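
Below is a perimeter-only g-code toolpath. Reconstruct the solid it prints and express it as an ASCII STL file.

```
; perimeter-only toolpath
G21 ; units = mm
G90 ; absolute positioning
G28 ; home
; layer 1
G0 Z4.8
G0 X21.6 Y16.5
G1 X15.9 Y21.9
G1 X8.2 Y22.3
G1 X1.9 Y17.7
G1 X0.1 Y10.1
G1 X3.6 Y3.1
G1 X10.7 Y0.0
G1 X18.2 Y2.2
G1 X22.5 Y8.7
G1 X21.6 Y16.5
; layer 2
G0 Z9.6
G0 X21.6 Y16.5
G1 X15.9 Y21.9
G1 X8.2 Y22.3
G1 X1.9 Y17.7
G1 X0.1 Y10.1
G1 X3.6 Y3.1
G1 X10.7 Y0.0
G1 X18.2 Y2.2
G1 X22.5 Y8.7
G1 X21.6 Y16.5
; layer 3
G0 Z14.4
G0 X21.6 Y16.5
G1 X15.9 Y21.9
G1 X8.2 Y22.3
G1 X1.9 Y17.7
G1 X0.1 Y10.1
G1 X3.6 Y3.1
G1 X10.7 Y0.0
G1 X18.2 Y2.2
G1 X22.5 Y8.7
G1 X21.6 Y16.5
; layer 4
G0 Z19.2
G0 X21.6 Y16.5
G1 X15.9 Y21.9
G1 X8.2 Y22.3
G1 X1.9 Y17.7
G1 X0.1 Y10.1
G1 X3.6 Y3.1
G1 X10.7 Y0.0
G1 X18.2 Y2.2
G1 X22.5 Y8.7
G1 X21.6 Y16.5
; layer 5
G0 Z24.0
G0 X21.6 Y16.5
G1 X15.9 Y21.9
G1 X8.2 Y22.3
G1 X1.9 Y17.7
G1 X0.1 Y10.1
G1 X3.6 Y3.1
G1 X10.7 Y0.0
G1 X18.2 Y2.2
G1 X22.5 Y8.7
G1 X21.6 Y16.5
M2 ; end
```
solid part
  facet normal 0.0000 0.0000 -1.0000
    outer loop
      vertex 8.2 22.3 0.0
      vertex 15.9 21.9 0.0
      vertex 21.6 16.5 0.0
    endloop
  endfacet
  facet normal 0.0000 0.0000 -1.0000
    outer loop
      vertex 1.9 17.7 0.0
      vertex 8.2 22.3 0.0
      vertex 21.6 16.5 0.0
    endloop
  endfacet
  facet normal 0.0000 0.0000 -1.0000
    outer loop
      vertex 0.1 10.1 0.0
      vertex 1.9 17.7 0.0
      vertex 21.6 16.5 0.0
    endloop
  endfacet
  facet normal 0.0000 0.0000 -1.0000
    outer loop
      vertex 3.6 3.1 0.0
      vertex 0.1 10.1 0.0
      vertex 21.6 16.5 0.0
    endloop
  endfacet
  facet normal 0.0000 0.0000 -1.0000
    outer loop
      vertex 10.7 0.0 0.0
      vertex 3.6 3.1 0.0
      vertex 21.6 16.5 0.0
    endloop
  endfacet
  facet normal 0.0000 0.0000 -1.0000
    outer loop
      vertex 18.2 2.2 0.0
      vertex 10.7 0.0 0.0
      vertex 21.6 16.5 0.0
    endloop
  endfacet
  facet normal 0.0000 0.0000 -1.0000
    outer loop
      vertex 22.5 8.7 0.0
      vertex 18.2 2.2 0.0
      vertex 21.6 16.5 0.0
    endloop
  endfacet
  facet normal 0.0000 0.0000 1.0000
    outer loop
      vertex 21.6 16.5 24.0
      vertex 15.9 21.9 24.0
      vertex 8.2 22.3 24.0
    endloop
  endfacet
  facet normal 0.0000 0.0000 1.0000
    outer loop
      vertex 21.6 16.5 24.0
      vertex 8.2 22.3 24.0
      vertex 1.9 17.7 24.0
    endloop
  endfacet
  facet normal 0.0000 0.0000 1.0000
    outer loop
      vertex 21.6 16.5 24.0
      vertex 1.9 17.7 24.0
      vertex 0.1 10.1 24.0
    endloop
  endfacet
  facet normal 0.0000 0.0000 1.0000
    outer loop
      vertex 21.6 16.5 24.0
      vertex 0.1 10.1 24.0
      vertex 3.6 3.1 24.0
    endloop
  endfacet
  facet normal 0.0000 0.0000 1.0000
    outer loop
      vertex 21.6 16.5 24.0
      vertex 3.6 3.1 24.0
      vertex 10.7 0.0 24.0
    endloop
  endfacet
  facet normal 0.0000 0.0000 1.0000
    outer loop
      vertex 21.6 16.5 24.0
      vertex 10.7 0.0 24.0
      vertex 18.2 2.2 24.0
    endloop
  endfacet
  facet normal 0.0000 0.0000 1.0000
    outer loop
      vertex 21.6 16.5 24.0
      vertex 18.2 2.2 24.0
      vertex 22.5 8.7 24.0
    endloop
  endfacet
  facet normal 0.6877 0.7260 0.0000
    outer loop
      vertex 21.6 16.5 0.0
      vertex 15.9 21.9 0.0
      vertex 15.9 21.9 24.0
    endloop
  endfacet
  facet normal 0.6877 0.7260 0.0000
    outer loop
      vertex 21.6 16.5 0.0
      vertex 15.9 21.9 24.0
      vertex 21.6 16.5 24.0
    endloop
  endfacet
  facet normal 0.0519 0.9987 0.0000
    outer loop
      vertex 15.9 21.9 0.0
      vertex 8.2 22.3 0.0
      vertex 8.2 22.3 24.0
    endloop
  endfacet
  facet normal 0.0519 0.9987 0.0000
    outer loop
      vertex 15.9 21.9 0.0
      vertex 8.2 22.3 24.0
      vertex 15.9 21.9 24.0
    endloop
  endfacet
  facet normal -0.5897 0.8076 0.0000
    outer loop
      vertex 8.2 22.3 0.0
      vertex 1.9 17.7 0.0
      vertex 1.9 17.7 24.0
    endloop
  endfacet
  facet normal -0.5897 0.8076 0.0000
    outer loop
      vertex 8.2 22.3 0.0
      vertex 1.9 17.7 24.0
      vertex 8.2 22.3 24.0
    endloop
  endfacet
  facet normal -0.9731 0.2305 0.0000
    outer loop
      vertex 1.9 17.7 0.0
      vertex 0.1 10.1 0.0
      vertex 0.1 10.1 24.0
    endloop
  endfacet
  facet normal -0.9731 0.2305 0.0000
    outer loop
      vertex 1.9 17.7 0.0
      vertex 0.1 10.1 24.0
      vertex 1.9 17.7 24.0
    endloop
  endfacet
  facet normal -0.8944 -0.4472 0.0000
    outer loop
      vertex 0.1 10.1 0.0
      vertex 3.6 3.1 0.0
      vertex 3.6 3.1 24.0
    endloop
  endfacet
  facet normal -0.8944 -0.4472 0.0000
    outer loop
      vertex 0.1 10.1 0.0
      vertex 3.6 3.1 24.0
      vertex 0.1 10.1 24.0
    endloop
  endfacet
  facet normal -0.4001 -0.9165 0.0000
    outer loop
      vertex 3.6 3.1 0.0
      vertex 10.7 0.0 0.0
      vertex 10.7 0.0 24.0
    endloop
  endfacet
  facet normal -0.4001 -0.9165 0.0000
    outer loop
      vertex 3.6 3.1 0.0
      vertex 10.7 0.0 24.0
      vertex 3.6 3.1 24.0
    endloop
  endfacet
  facet normal 0.2815 -0.9596 0.0000
    outer loop
      vertex 10.7 0.0 0.0
      vertex 18.2 2.2 0.0
      vertex 18.2 2.2 24.0
    endloop
  endfacet
  facet normal 0.2815 -0.9596 0.0000
    outer loop
      vertex 10.7 0.0 0.0
      vertex 18.2 2.2 24.0
      vertex 10.7 0.0 24.0
    endloop
  endfacet
  facet normal 0.8340 -0.5517 0.0000
    outer loop
      vertex 18.2 2.2 0.0
      vertex 22.5 8.7 0.0
      vertex 22.5 8.7 24.0
    endloop
  endfacet
  facet normal 0.8340 -0.5517 0.0000
    outer loop
      vertex 18.2 2.2 0.0
      vertex 22.5 8.7 24.0
      vertex 18.2 2.2 24.0
    endloop
  endfacet
  facet normal 0.9934 0.1146 0.0000
    outer loop
      vertex 22.5 8.7 0.0
      vertex 21.6 16.5 0.0
      vertex 21.6 16.5 24.0
    endloop
  endfacet
  facet normal 0.9934 0.1146 0.0000
    outer loop
      vertex 22.5 8.7 0.0
      vertex 21.6 16.5 24.0
      vertex 22.5 8.7 24.0
    endloop
  endfacet
endsolid part

The G0 Z moves step by Δz≈4.8 mm. Every layer's G1 loop is the same polygon, so the solid is a straight extrusion of it from z=0 to z≈24. Closing with flat bottom and top caps and triangulating gives 32 facets — a regular 9-sided prism (a cylinder approximated with 9 flat sides), circumscribed radius ≈ 11.4 mm, height ≈ 24 mm.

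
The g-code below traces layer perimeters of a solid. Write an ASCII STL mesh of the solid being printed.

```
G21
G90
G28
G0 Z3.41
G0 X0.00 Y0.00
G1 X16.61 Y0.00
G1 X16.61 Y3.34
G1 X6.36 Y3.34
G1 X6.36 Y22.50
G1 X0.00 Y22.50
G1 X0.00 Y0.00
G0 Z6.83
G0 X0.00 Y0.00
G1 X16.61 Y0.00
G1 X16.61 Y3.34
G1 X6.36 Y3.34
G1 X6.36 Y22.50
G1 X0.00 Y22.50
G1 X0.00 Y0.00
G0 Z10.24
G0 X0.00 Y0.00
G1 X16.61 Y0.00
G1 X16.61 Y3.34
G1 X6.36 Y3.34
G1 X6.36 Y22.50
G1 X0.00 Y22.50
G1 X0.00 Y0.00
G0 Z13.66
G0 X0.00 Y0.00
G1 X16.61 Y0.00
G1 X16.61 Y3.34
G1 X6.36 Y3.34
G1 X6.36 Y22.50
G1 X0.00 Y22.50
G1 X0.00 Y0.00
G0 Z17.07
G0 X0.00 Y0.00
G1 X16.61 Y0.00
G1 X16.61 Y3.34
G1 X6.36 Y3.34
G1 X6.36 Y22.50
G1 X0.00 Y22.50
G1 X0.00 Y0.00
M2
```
solid part
  facet normal 0.0000 0.0000 -1.0000
    outer loop
      vertex 16.61 3.34 0.00
      vertex 16.61 0.00 0.00
      vertex 0.00 0.00 0.00
    endloop
  endfacet
  facet normal 0.0000 0.0000 -1.0000
    outer loop
      vertex 6.36 3.34 0.00
      vertex 16.61 3.34 0.00
      vertex 0.00 0.00 0.00
    endloop
  endfacet
  facet normal 0.0000 0.0000 -1.0000
    outer loop
      vertex 6.36 22.50 0.00
      vertex 6.36 3.34 0.00
      vertex 0.00 0.00 0.00
    endloop
  endfacet
  facet normal 0.0000 0.0000 -1.0000
    outer loop
      vertex 0.00 22.50 0.00
      vertex 6.36 22.50 0.00
      vertex 0.00 0.00 0.00
    endloop
  endfacet
  facet normal 0.0000 0.0000 1.0000
    outer loop
      vertex 0.00 0.00 17.07
      vertex 16.61 0.00 17.07
      vertex 16.61 3.34 17.07
    endloop
  endfacet
  facet normal 0.0000 0.0000 1.0000
    outer loop
      vertex 0.00 0.00 17.07
      vertex 16.61 3.34 17.07
      vertex 6.36 3.34 17.07
    endloop
  endfacet
  facet normal 0.0000 0.0000 1.0000
    outer loop
      vertex 0.00 0.00 17.07
      vertex 6.36 3.34 17.07
      vertex 6.36 22.50 17.07
    endloop
  endfacet
  facet normal 0.0000 0.0000 1.0000
    outer loop
      vertex 0.00 0.00 17.07
      vertex 6.36 22.50 17.07
      vertex 0.00 22.50 17.07
    endloop
  endfacet
  facet normal 0.0000 -1.0000 0.0000
    outer loop
      vertex 0.00 0.00 0.00
      vertex 16.61 0.00 0.00
      vertex 16.61 0.00 17.07
    endloop
  endfacet
  facet normal 0.0000 -1.0000 0.0000
    outer loop
      vertex 0.00 0.00 0.00
      vertex 16.61 0.00 17.07
      vertex 0.00 0.00 17.07
    endloop
  endfacet
  facet normal 1.0000 0.0000 0.0000
    outer loop
      vertex 16.61 0.00 0.00
      vertex 16.61 3.34 0.00
      vertex 16.61 3.34 17.07
    endloop
  endfacet
  facet normal 1.0000 0.0000 0.0000
    outer loop
      vertex 16.61 0.00 0.00
      vertex 16.61 3.34 17.07
      vertex 16.61 0.00 17.07
    endloop
  endfacet
  facet normal 0.0000 1.0000 0.0000
    outer loop
      vertex 16.61 3.34 0.00
      vertex 6.36 3.34 0.00
      vertex 6.36 3.34 17.07
    endloop
  endfacet
  facet normal 0.0000 1.0000 0.0000
    outer loop
      vertex 16.61 3.34 0.00
      vertex 6.36 3.34 17.07
      vertex 16.61 3.34 17.07
    endloop
  endfacet
  facet normal 1.0000 0.0000 0.0000
    outer loop
      vertex 6.36 3.34 0.00
      vertex 6.36 22.50 0.00
      vertex 6.36 22.50 17.07
    endloop
  endfacet
  facet normal 1.0000 0.0000 0.0000
    outer loop
      vertex 6.36 3.34 0.00
      vertex 6.36 22.50 17.07
      vertex 6.36 3.34 17.07
    endloop
  endfacet
  facet normal 0.0000 1.0000 0.0000
    outer loop
      vertex 6.36 22.50 0.00
      vertex 0.00 22.50 0.00
      vertex 0.00 22.50 17.07
    endloop
  endfacet
  facet normal 0.0000 1.0000 0.0000
    outer loop
      vertex 6.36 22.50 0.00
      vertex 0.00 22.50 17.07
      vertex 6.36 22.50 17.07
    endloop
  endfacet
  facet normal -1.0000 0.0000 0.0000
    outer loop
      vertex 0.00 22.50 0.00
      vertex 0.00 0.00 0.00
      vertex 0.00 0.00 17.07
    endloop
  endfacet
  facet normal -1.0000 0.0000 0.0000
    outer loop
      vertex 0.00 22.50 0.00
      vertex 0.00 0.00 17.07
      vertex 0.00 22.50 17.07
    endloop
  endfacet
endsolid part

The G0 Z moves step by Δz≈3.41 mm. Every layer's G1 loop is the same polygon, so the solid is a straight extrusion of it from z=0 to z≈17.1. Closing with flat bottom and top caps and triangulating gives 20 facets — an L-shaped prism: outer 16.6 × 22.5 mm, arm thicknesses ≈ 3.34 mm (horizontal) and 6.36 mm (vertical), extruded 17.1 mm in z.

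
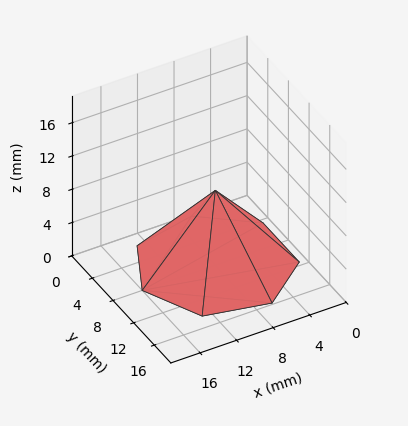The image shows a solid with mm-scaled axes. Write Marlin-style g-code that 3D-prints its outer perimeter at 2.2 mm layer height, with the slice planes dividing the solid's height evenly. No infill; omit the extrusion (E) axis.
Reading the render: the shape is a regular 7-sided pyramid, base circumscribed radius ≈ 8 mm, apex at z ≈ 9 mm (dimensions read to the nearest mm from the axis ticks). For the g-code, the solid's height is divided into equal slices at the stated Δz and each level perimeter traced with G1 moves after a G0 lift.

; perimeter-only toolpath
G21 ; units = mm
G90 ; absolute positioning
G28 ; home
; layer 1
G0 Z2.2
G0 X14.0 Y8.0
G1 X11.8 Y12.7
G1 X6.7 Y13.9
G1 X2.6 Y10.6
G1 X2.6 Y5.4
G1 X6.7 Y2.1
G1 X11.8 Y3.3
G1 X14.0 Y8.0
; layer 2
G0 Z4.5
G0 X12.0 Y8.0
G1 X10.5 Y11.2
G1 X7.1 Y11.9
G1 X4.4 Y9.8
G1 X4.4 Y6.2
G1 X7.1 Y4.1
G1 X10.5 Y4.8
G1 X12.0 Y8.0
; layer 3
G0 Z6.8
G0 X10.0 Y8.0
G1 X9.2 Y9.6
G1 X7.5 Y9.9
G1 X6.2 Y8.9
G1 X6.2 Y7.1
G1 X7.5 Y6.0
G1 X9.2 Y6.4
G1 X10.0 Y8.0
M2 ; end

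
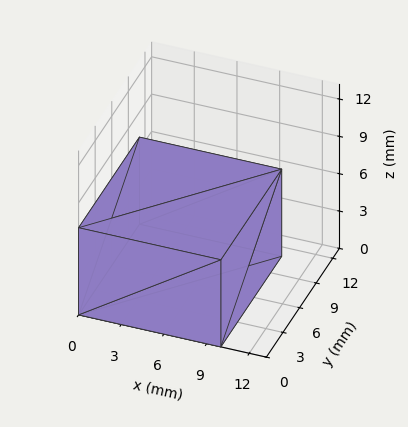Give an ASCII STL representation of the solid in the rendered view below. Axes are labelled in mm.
Reading the render: the shape is a rectangular box, roughly 10 × 11 mm footprint and 7 mm tall (dimensions read to the nearest mm from the axis ticks). For the STL, each face is triangulated and given an outward normal.

solid part
  facet normal 0.0000 0.0000 -1.0000
    outer loop
      vertex 10.000 11.000 0.000
      vertex 10.000 0.000 0.000
      vertex 0.000 0.000 0.000
    endloop
  endfacet
  facet normal 0.0000 0.0000 -1.0000
    outer loop
      vertex 0.000 11.000 0.000
      vertex 10.000 11.000 0.000
      vertex 0.000 0.000 0.000
    endloop
  endfacet
  facet normal 0.0000 0.0000 1.0000
    outer loop
      vertex 0.000 0.000 7.000
      vertex 10.000 0.000 7.000
      vertex 10.000 11.000 7.000
    endloop
  endfacet
  facet normal 0.0000 0.0000 1.0000
    outer loop
      vertex 0.000 0.000 7.000
      vertex 10.000 11.000 7.000
      vertex 0.000 11.000 7.000
    endloop
  endfacet
  facet normal 0.0000 -1.0000 0.0000
    outer loop
      vertex 0.000 0.000 0.000
      vertex 10.000 0.000 0.000
      vertex 10.000 0.000 7.000
    endloop
  endfacet
  facet normal 0.0000 -1.0000 0.0000
    outer loop
      vertex 0.000 0.000 0.000
      vertex 10.000 0.000 7.000
      vertex 0.000 0.000 7.000
    endloop
  endfacet
  facet normal 0.0000 1.0000 0.0000
    outer loop
      vertex 10.000 11.000 7.000
      vertex 10.000 11.000 0.000
      vertex 0.000 11.000 0.000
    endloop
  endfacet
  facet normal 0.0000 1.0000 0.0000
    outer loop
      vertex 0.000 11.000 7.000
      vertex 10.000 11.000 7.000
      vertex 0.000 11.000 0.000
    endloop
  endfacet
  facet normal -1.0000 0.0000 0.0000
    outer loop
      vertex 0.000 11.000 7.000
      vertex 0.000 11.000 0.000
      vertex 0.000 0.000 0.000
    endloop
  endfacet
  facet normal -1.0000 0.0000 0.0000
    outer loop
      vertex 0.000 0.000 7.000
      vertex 0.000 11.000 7.000
      vertex 0.000 0.000 0.000
    endloop
  endfacet
  facet normal 1.0000 0.0000 0.0000
    outer loop
      vertex 10.000 0.000 0.000
      vertex 10.000 11.000 0.000
      vertex 10.000 11.000 7.000
    endloop
  endfacet
  facet normal 1.0000 0.0000 0.0000
    outer loop
      vertex 10.000 0.000 0.000
      vertex 10.000 11.000 7.000
      vertex 10.000 0.000 7.000
    endloop
  endfacet
endsolid part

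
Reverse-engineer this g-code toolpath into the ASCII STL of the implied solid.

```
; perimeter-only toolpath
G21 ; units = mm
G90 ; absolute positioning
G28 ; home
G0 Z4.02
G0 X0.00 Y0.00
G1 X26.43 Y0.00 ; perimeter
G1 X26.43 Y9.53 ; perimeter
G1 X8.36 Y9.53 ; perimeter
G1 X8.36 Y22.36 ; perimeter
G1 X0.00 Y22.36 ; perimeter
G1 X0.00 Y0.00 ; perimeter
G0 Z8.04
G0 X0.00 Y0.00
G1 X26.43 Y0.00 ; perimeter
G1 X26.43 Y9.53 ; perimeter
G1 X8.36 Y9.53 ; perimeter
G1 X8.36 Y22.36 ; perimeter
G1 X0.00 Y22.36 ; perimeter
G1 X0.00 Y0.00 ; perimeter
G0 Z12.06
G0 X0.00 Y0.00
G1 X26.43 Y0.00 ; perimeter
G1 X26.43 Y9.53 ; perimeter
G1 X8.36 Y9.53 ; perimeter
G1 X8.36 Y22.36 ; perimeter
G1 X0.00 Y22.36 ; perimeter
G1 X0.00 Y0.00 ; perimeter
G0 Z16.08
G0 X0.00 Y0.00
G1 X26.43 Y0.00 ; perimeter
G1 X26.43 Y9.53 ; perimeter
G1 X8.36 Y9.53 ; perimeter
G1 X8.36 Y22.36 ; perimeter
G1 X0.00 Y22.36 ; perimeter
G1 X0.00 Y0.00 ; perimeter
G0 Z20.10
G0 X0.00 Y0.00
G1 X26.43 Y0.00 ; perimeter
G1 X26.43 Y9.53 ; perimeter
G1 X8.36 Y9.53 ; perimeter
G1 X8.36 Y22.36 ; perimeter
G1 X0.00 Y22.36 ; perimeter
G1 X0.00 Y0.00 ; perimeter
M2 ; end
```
solid part
  facet normal 0.0000 0.0000 -1.0000
    outer loop
      vertex 26.43 9.53 0.00
      vertex 26.43 0.00 0.00
      vertex 0.00 0.00 0.00
    endloop
  endfacet
  facet normal 0.0000 0.0000 -1.0000
    outer loop
      vertex 8.36 9.53 0.00
      vertex 26.43 9.53 0.00
      vertex 0.00 0.00 0.00
    endloop
  endfacet
  facet normal 0.0000 0.0000 -1.0000
    outer loop
      vertex 8.36 22.36 0.00
      vertex 8.36 9.53 0.00
      vertex 0.00 0.00 0.00
    endloop
  endfacet
  facet normal 0.0000 0.0000 -1.0000
    outer loop
      vertex 0.00 22.36 0.00
      vertex 8.36 22.36 0.00
      vertex 0.00 0.00 0.00
    endloop
  endfacet
  facet normal 0.0000 0.0000 1.0000
    outer loop
      vertex 0.00 0.00 20.10
      vertex 26.43 0.00 20.10
      vertex 26.43 9.53 20.10
    endloop
  endfacet
  facet normal 0.0000 0.0000 1.0000
    outer loop
      vertex 0.00 0.00 20.10
      vertex 26.43 9.53 20.10
      vertex 8.36 9.53 20.10
    endloop
  endfacet
  facet normal 0.0000 0.0000 1.0000
    outer loop
      vertex 0.00 0.00 20.10
      vertex 8.36 9.53 20.10
      vertex 8.36 22.36 20.10
    endloop
  endfacet
  facet normal 0.0000 0.0000 1.0000
    outer loop
      vertex 0.00 0.00 20.10
      vertex 8.36 22.36 20.10
      vertex 0.00 22.36 20.10
    endloop
  endfacet
  facet normal 0.0000 -1.0000 0.0000
    outer loop
      vertex 0.00 0.00 0.00
      vertex 26.43 0.00 0.00
      vertex 26.43 0.00 20.10
    endloop
  endfacet
  facet normal 0.0000 -1.0000 0.0000
    outer loop
      vertex 0.00 0.00 0.00
      vertex 26.43 0.00 20.10
      vertex 0.00 0.00 20.10
    endloop
  endfacet
  facet normal 1.0000 0.0000 0.0000
    outer loop
      vertex 26.43 0.00 0.00
      vertex 26.43 9.53 0.00
      vertex 26.43 9.53 20.10
    endloop
  endfacet
  facet normal 1.0000 0.0000 0.0000
    outer loop
      vertex 26.43 0.00 0.00
      vertex 26.43 9.53 20.10
      vertex 26.43 0.00 20.10
    endloop
  endfacet
  facet normal 0.0000 1.0000 0.0000
    outer loop
      vertex 26.43 9.53 0.00
      vertex 8.36 9.53 0.00
      vertex 8.36 9.53 20.10
    endloop
  endfacet
  facet normal 0.0000 1.0000 0.0000
    outer loop
      vertex 26.43 9.53 0.00
      vertex 8.36 9.53 20.10
      vertex 26.43 9.53 20.10
    endloop
  endfacet
  facet normal 1.0000 0.0000 0.0000
    outer loop
      vertex 8.36 9.53 0.00
      vertex 8.36 22.36 0.00
      vertex 8.36 22.36 20.10
    endloop
  endfacet
  facet normal 1.0000 0.0000 0.0000
    outer loop
      vertex 8.36 9.53 0.00
      vertex 8.36 22.36 20.10
      vertex 8.36 9.53 20.10
    endloop
  endfacet
  facet normal 0.0000 1.0000 0.0000
    outer loop
      vertex 8.36 22.36 0.00
      vertex 0.00 22.36 0.00
      vertex 0.00 22.36 20.10
    endloop
  endfacet
  facet normal 0.0000 1.0000 0.0000
    outer loop
      vertex 8.36 22.36 0.00
      vertex 0.00 22.36 20.10
      vertex 8.36 22.36 20.10
    endloop
  endfacet
  facet normal -1.0000 0.0000 0.0000
    outer loop
      vertex 0.00 22.36 0.00
      vertex 0.00 0.00 0.00
      vertex 0.00 0.00 20.10
    endloop
  endfacet
  facet normal -1.0000 0.0000 0.0000
    outer loop
      vertex 0.00 22.36 0.00
      vertex 0.00 0.00 20.10
      vertex 0.00 22.36 20.10
    endloop
  endfacet
endsolid part

The G0 Z moves step by Δz≈4.02 mm. Every layer's G1 loop is the same polygon, so the solid is a straight extrusion of it from z=0 to z≈20.1. Closing with flat bottom and top caps and triangulating gives 20 facets — an L-shaped prism: outer 26.4 × 22.4 mm, arm thicknesses ≈ 9.53 mm (horizontal) and 8.36 mm (vertical), extruded 20.1 mm in z.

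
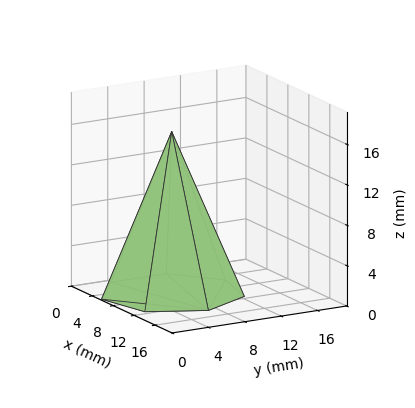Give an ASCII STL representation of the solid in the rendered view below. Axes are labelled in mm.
Reading the render: the shape is a regular 7-sided pyramid, base circumscribed radius ≈ 7 mm, apex at z ≈ 16 mm (dimensions read to the nearest mm from the axis ticks). For the STL, each face is triangulated and given an outward normal.

solid part
  facet normal 0.0000 0.0000 -1.0000
    outer loop
      vertex 5.44 13.82 0.00
      vertex 11.36 12.47 0.00
      vertex 14.00 7.00 0.00
    endloop
  endfacet
  facet normal 0.0000 0.0000 -1.0000
    outer loop
      vertex 0.69 10.04 0.00
      vertex 5.44 13.82 0.00
      vertex 14.00 7.00 0.00
    endloop
  endfacet
  facet normal 0.0000 0.0000 -1.0000
    outer loop
      vertex 0.69 3.96 0.00
      vertex 0.69 10.04 0.00
      vertex 14.00 7.00 0.00
    endloop
  endfacet
  facet normal 0.0000 0.0000 -1.0000
    outer loop
      vertex 5.44 0.18 0.00
      vertex 0.69 3.96 0.00
      vertex 14.00 7.00 0.00
    endloop
  endfacet
  facet normal 0.0000 0.0000 -1.0000
    outer loop
      vertex 11.36 1.53 0.00
      vertex 5.44 0.18 0.00
      vertex 14.00 7.00 0.00
    endloop
  endfacet
  facet normal 0.8379 0.4044 0.3666
    outer loop
      vertex 14.00 7.00 0.00
      vertex 11.36 12.47 0.00
      vertex 7.00 7.00 16.00
    endloop
  endfacet
  facet normal 0.2069 0.9071 0.3665
    outer loop
      vertex 11.36 12.47 0.00
      vertex 5.44 13.82 0.00
      vertex 7.00 7.00 16.00
    endloop
  endfacet
  facet normal -0.5793 0.7279 0.3668
    outer loop
      vertex 5.44 13.82 0.00
      vertex 0.69 10.04 0.00
      vertex 7.00 7.00 16.00
    endloop
  endfacet
  facet normal -0.9303 0.0000 0.3669
    outer loop
      vertex 0.69 10.04 0.00
      vertex 0.69 3.96 0.00
      vertex 7.00 7.00 16.00
    endloop
  endfacet
  facet normal -0.5793 -0.7279 0.3668
    outer loop
      vertex 0.69 3.96 0.00
      vertex 5.44 0.18 0.00
      vertex 7.00 7.00 16.00
    endloop
  endfacet
  facet normal 0.2069 -0.9071 0.3665
    outer loop
      vertex 5.44 0.18 0.00
      vertex 11.36 1.53 0.00
      vertex 7.00 7.00 16.00
    endloop
  endfacet
  facet normal 0.8379 -0.4044 0.3666
    outer loop
      vertex 11.36 1.53 0.00
      vertex 14.00 7.00 0.00
      vertex 7.00 7.00 16.00
    endloop
  endfacet
endsolid part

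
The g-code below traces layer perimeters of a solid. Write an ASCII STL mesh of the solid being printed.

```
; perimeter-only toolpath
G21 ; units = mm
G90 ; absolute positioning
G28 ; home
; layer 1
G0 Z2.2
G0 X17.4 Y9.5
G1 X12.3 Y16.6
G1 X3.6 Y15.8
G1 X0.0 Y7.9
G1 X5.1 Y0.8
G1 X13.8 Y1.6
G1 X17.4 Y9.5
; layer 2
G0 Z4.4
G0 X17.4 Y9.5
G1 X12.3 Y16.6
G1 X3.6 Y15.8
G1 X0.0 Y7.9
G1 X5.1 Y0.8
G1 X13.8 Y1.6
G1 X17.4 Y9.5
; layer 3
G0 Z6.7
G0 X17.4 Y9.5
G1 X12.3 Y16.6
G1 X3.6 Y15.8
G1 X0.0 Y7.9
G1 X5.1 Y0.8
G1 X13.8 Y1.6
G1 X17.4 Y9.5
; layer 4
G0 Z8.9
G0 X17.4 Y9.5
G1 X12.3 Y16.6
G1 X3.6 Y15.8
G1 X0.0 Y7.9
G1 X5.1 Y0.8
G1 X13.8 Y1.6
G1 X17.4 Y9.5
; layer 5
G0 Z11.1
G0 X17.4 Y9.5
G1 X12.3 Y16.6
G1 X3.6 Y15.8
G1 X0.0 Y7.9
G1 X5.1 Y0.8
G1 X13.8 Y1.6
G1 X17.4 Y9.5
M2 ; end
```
solid part
  facet normal 0.0000 0.0000 -1.0000
    outer loop
      vertex 3.6 15.8 0.0
      vertex 12.3 16.6 0.0
      vertex 17.4 9.5 0.0
    endloop
  endfacet
  facet normal 0.0000 0.0000 -1.0000
    outer loop
      vertex 0.0 7.9 0.0
      vertex 3.6 15.8 0.0
      vertex 17.4 9.5 0.0
    endloop
  endfacet
  facet normal 0.0000 0.0000 -1.0000
    outer loop
      vertex 5.1 0.8 0.0
      vertex 0.0 7.9 0.0
      vertex 17.4 9.5 0.0
    endloop
  endfacet
  facet normal 0.0000 0.0000 -1.0000
    outer loop
      vertex 13.8 1.6 0.0
      vertex 5.1 0.8 0.0
      vertex 17.4 9.5 0.0
    endloop
  endfacet
  facet normal 0.0000 0.0000 1.0000
    outer loop
      vertex 17.4 9.5 11.1
      vertex 12.3 16.6 11.1
      vertex 3.6 15.8 11.1
    endloop
  endfacet
  facet normal 0.0000 0.0000 1.0000
    outer loop
      vertex 17.4 9.5 11.1
      vertex 3.6 15.8 11.1
      vertex 0.0 7.9 11.1
    endloop
  endfacet
  facet normal 0.0000 0.0000 1.0000
    outer loop
      vertex 17.4 9.5 11.1
      vertex 0.0 7.9 11.1
      vertex 5.1 0.8 11.1
    endloop
  endfacet
  facet normal 0.0000 0.0000 1.0000
    outer loop
      vertex 17.4 9.5 11.1
      vertex 5.1 0.8 11.1
      vertex 13.8 1.6 11.1
    endloop
  endfacet
  facet normal 0.8122 0.5834 0.0000
    outer loop
      vertex 17.4 9.5 0.0
      vertex 12.3 16.6 0.0
      vertex 12.3 16.6 11.1
    endloop
  endfacet
  facet normal 0.8122 0.5834 0.0000
    outer loop
      vertex 17.4 9.5 0.0
      vertex 12.3 16.6 11.1
      vertex 17.4 9.5 11.1
    endloop
  endfacet
  facet normal -0.0916 0.9958 0.0000
    outer loop
      vertex 12.3 16.6 0.0
      vertex 3.6 15.8 0.0
      vertex 3.6 15.8 11.1
    endloop
  endfacet
  facet normal -0.0916 0.9958 0.0000
    outer loop
      vertex 12.3 16.6 0.0
      vertex 3.6 15.8 11.1
      vertex 12.3 16.6 11.1
    endloop
  endfacet
  facet normal -0.9100 0.4147 0.0000
    outer loop
      vertex 3.6 15.8 0.0
      vertex 0.0 7.9 0.0
      vertex 0.0 7.9 11.1
    endloop
  endfacet
  facet normal -0.9100 0.4147 0.0000
    outer loop
      vertex 3.6 15.8 0.0
      vertex 0.0 7.9 11.1
      vertex 3.6 15.8 11.1
    endloop
  endfacet
  facet normal -0.8122 -0.5834 0.0000
    outer loop
      vertex 0.0 7.9 0.0
      vertex 5.1 0.8 0.0
      vertex 5.1 0.8 11.1
    endloop
  endfacet
  facet normal -0.8122 -0.5834 0.0000
    outer loop
      vertex 0.0 7.9 0.0
      vertex 5.1 0.8 11.1
      vertex 0.0 7.9 11.1
    endloop
  endfacet
  facet normal 0.0916 -0.9958 0.0000
    outer loop
      vertex 5.1 0.8 0.0
      vertex 13.8 1.6 0.0
      vertex 13.8 1.6 11.1
    endloop
  endfacet
  facet normal 0.0916 -0.9958 0.0000
    outer loop
      vertex 5.1 0.8 0.0
      vertex 13.8 1.6 11.1
      vertex 5.1 0.8 11.1
    endloop
  endfacet
  facet normal 0.9100 -0.4147 0.0000
    outer loop
      vertex 13.8 1.6 0.0
      vertex 17.4 9.5 0.0
      vertex 17.4 9.5 11.1
    endloop
  endfacet
  facet normal 0.9100 -0.4147 0.0000
    outer loop
      vertex 13.8 1.6 0.0
      vertex 17.4 9.5 11.1
      vertex 13.8 1.6 11.1
    endloop
  endfacet
endsolid part

The G0 Z moves step by Δz≈2.2 mm. Every layer's G1 loop is the same polygon, so the solid is a straight extrusion of it from z=0 to z≈11.1. Closing with flat bottom and top caps and triangulating gives 20 facets — a regular 6-sided prism (a cylinder approximated with 6 flat sides), circumscribed radius ≈ 8.7 mm, height ≈ 11.1 mm.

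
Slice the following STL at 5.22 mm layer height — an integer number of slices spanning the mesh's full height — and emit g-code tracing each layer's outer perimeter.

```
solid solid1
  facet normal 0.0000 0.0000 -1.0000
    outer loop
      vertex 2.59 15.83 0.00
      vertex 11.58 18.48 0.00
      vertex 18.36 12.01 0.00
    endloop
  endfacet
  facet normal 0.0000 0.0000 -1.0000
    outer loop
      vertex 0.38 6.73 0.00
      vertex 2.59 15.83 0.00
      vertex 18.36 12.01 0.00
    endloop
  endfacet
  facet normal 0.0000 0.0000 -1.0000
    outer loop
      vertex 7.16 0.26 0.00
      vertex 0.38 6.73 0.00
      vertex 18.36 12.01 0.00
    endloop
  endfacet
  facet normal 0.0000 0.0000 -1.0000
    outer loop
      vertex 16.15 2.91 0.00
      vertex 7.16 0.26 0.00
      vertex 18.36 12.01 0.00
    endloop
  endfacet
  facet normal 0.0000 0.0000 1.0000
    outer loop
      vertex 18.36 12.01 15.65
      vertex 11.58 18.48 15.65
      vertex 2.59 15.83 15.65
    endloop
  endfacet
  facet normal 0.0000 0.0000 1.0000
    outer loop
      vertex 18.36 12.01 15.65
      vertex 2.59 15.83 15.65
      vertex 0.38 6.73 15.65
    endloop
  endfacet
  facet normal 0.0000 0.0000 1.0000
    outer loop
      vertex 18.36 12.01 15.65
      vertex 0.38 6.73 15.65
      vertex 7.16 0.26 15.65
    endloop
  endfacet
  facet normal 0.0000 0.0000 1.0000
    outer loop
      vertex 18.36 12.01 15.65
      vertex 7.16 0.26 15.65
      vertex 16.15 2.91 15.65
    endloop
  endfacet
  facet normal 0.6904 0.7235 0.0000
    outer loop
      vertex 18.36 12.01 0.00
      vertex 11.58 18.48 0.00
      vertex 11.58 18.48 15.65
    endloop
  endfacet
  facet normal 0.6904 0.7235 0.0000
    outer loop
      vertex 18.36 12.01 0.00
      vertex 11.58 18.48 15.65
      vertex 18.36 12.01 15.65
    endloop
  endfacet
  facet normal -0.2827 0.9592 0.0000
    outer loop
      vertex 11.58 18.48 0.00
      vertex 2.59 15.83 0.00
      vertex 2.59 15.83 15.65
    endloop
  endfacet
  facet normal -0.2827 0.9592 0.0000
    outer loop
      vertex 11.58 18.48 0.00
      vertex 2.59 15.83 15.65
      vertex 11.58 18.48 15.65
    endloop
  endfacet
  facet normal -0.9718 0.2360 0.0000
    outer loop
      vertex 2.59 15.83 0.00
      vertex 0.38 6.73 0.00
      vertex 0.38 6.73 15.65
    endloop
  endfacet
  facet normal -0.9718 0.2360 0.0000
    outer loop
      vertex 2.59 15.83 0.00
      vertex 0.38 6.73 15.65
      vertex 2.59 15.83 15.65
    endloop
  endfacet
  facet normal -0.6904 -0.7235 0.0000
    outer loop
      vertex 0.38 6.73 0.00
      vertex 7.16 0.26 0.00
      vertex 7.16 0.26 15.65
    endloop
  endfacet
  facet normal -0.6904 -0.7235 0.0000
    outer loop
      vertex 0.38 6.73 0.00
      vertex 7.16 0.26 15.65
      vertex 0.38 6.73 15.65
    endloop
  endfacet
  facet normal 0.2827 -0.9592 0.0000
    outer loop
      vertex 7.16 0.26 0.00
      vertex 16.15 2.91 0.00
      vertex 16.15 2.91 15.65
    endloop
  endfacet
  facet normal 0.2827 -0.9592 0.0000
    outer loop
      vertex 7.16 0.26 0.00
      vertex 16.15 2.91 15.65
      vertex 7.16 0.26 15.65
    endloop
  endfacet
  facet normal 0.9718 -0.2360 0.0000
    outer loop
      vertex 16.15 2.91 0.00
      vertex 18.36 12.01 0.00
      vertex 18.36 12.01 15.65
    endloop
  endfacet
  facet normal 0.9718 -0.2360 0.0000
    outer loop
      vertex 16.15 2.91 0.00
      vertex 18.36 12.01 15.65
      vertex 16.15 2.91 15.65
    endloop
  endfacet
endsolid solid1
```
; perimeter-only toolpath
G21 ; units = mm
G90 ; absolute positioning
G28 ; home
; layer 1
G0 Z5.22
G0 X18.36 Y12.01
G1 X11.58 Y18.48
G1 X2.59 Y15.83
G1 X0.38 Y6.73
G1 X7.16 Y0.26
G1 X16.15 Y2.91
G1 X18.36 Y12.01
; layer 2
G0 Z10.43
G0 X18.36 Y12.01
G1 X11.58 Y18.48
G1 X2.59 Y15.83
G1 X0.38 Y6.73
G1 X7.16 Y0.26
G1 X16.15 Y2.91
G1 X18.36 Y12.01
; layer 3
G0 Z15.65
G0 X18.36 Y12.01
G1 X11.58 Y18.48
G1 X2.59 Y15.83
G1 X0.38 Y6.73
G1 X7.16 Y0.26
G1 X16.15 Y2.91
G1 X18.36 Y12.01
M2 ; end

The solid is a regular 6-sided prism (a cylinder approximated with 6 flat sides), circumscribed radius ≈ 9.37 mm, height ≈ 15.7 mm. Slicing at Δz = 5.22 mm — 3 equal slices spanning the solid's height, so layer i sits at z = i·h/3 — gives 3 non-empty perimeters. Each is a 6-segment closed polygon; G0 lifts to the layer z and rapids to the start vertex, then G1 traces the edges.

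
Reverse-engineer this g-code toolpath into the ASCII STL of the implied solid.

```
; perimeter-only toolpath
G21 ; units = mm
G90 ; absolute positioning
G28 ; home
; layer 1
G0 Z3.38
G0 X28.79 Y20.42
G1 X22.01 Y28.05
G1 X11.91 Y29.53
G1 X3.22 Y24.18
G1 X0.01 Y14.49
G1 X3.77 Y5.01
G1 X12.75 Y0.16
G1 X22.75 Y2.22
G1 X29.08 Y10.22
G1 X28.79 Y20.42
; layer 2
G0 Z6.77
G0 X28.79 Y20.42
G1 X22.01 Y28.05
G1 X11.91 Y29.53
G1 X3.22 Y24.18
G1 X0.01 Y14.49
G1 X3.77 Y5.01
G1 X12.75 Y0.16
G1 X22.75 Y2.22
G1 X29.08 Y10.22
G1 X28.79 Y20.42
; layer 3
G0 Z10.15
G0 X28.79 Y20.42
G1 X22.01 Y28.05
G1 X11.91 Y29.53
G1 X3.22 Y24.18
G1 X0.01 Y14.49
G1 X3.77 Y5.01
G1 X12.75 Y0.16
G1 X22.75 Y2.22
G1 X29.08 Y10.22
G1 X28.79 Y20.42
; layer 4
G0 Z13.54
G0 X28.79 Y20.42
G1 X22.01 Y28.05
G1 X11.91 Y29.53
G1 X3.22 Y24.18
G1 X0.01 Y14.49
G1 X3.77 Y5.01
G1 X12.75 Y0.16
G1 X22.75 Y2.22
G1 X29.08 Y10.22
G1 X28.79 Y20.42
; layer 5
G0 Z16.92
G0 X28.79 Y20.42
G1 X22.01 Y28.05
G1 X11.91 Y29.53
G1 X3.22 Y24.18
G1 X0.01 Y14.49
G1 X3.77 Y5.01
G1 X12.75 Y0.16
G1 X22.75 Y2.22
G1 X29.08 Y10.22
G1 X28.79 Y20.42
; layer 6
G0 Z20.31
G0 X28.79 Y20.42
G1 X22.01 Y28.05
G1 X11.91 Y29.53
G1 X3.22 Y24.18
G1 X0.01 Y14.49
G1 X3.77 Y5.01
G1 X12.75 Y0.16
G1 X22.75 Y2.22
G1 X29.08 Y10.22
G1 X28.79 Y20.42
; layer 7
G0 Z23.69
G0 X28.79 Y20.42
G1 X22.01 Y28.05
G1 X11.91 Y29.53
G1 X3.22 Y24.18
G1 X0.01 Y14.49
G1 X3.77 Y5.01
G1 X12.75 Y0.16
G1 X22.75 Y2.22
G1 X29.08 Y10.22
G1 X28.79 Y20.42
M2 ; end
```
solid part
  facet normal 0.0000 0.0000 -1.0000
    outer loop
      vertex 11.91 29.53 0.00
      vertex 22.01 28.05 0.00
      vertex 28.79 20.42 0.00
    endloop
  endfacet
  facet normal 0.0000 0.0000 -1.0000
    outer loop
      vertex 3.22 24.18 0.00
      vertex 11.91 29.53 0.00
      vertex 28.79 20.42 0.00
    endloop
  endfacet
  facet normal 0.0000 0.0000 -1.0000
    outer loop
      vertex 0.01 14.49 0.00
      vertex 3.22 24.18 0.00
      vertex 28.79 20.42 0.00
    endloop
  endfacet
  facet normal 0.0000 0.0000 -1.0000
    outer loop
      vertex 3.77 5.01 0.00
      vertex 0.01 14.49 0.00
      vertex 28.79 20.42 0.00
    endloop
  endfacet
  facet normal 0.0000 0.0000 -1.0000
    outer loop
      vertex 12.75 0.16 0.00
      vertex 3.77 5.01 0.00
      vertex 28.79 20.42 0.00
    endloop
  endfacet
  facet normal 0.0000 0.0000 -1.0000
    outer loop
      vertex 22.75 2.22 0.00
      vertex 12.75 0.16 0.00
      vertex 28.79 20.42 0.00
    endloop
  endfacet
  facet normal 0.0000 0.0000 -1.0000
    outer loop
      vertex 29.08 10.22 0.00
      vertex 22.75 2.22 0.00
      vertex 28.79 20.42 0.00
    endloop
  endfacet
  facet normal 0.0000 0.0000 1.0000
    outer loop
      vertex 28.79 20.42 23.69
      vertex 22.01 28.05 23.69
      vertex 11.91 29.53 23.69
    endloop
  endfacet
  facet normal 0.0000 0.0000 1.0000
    outer loop
      vertex 28.79 20.42 23.69
      vertex 11.91 29.53 23.69
      vertex 3.22 24.18 23.69
    endloop
  endfacet
  facet normal 0.0000 0.0000 1.0000
    outer loop
      vertex 28.79 20.42 23.69
      vertex 3.22 24.18 23.69
      vertex 0.01 14.49 23.69
    endloop
  endfacet
  facet normal 0.0000 0.0000 1.0000
    outer loop
      vertex 28.79 20.42 23.69
      vertex 0.01 14.49 23.69
      vertex 3.77 5.01 23.69
    endloop
  endfacet
  facet normal 0.0000 0.0000 1.0000
    outer loop
      vertex 28.79 20.42 23.69
      vertex 3.77 5.01 23.69
      vertex 12.75 0.16 23.69
    endloop
  endfacet
  facet normal 0.0000 0.0000 1.0000
    outer loop
      vertex 28.79 20.42 23.69
      vertex 12.75 0.16 23.69
      vertex 22.75 2.22 23.69
    endloop
  endfacet
  facet normal 0.0000 0.0000 1.0000
    outer loop
      vertex 28.79 20.42 23.69
      vertex 22.75 2.22 23.69
      vertex 29.08 10.22 23.69
    endloop
  endfacet
  facet normal 0.7475 0.6642 0.0000
    outer loop
      vertex 28.79 20.42 0.00
      vertex 22.01 28.05 0.00
      vertex 22.01 28.05 23.69
    endloop
  endfacet
  facet normal 0.7475 0.6642 0.0000
    outer loop
      vertex 28.79 20.42 0.00
      vertex 22.01 28.05 23.69
      vertex 28.79 20.42 23.69
    endloop
  endfacet
  facet normal 0.1450 0.9894 0.0000
    outer loop
      vertex 22.01 28.05 0.00
      vertex 11.91 29.53 0.00
      vertex 11.91 29.53 23.69
    endloop
  endfacet
  facet normal 0.1450 0.9894 0.0000
    outer loop
      vertex 22.01 28.05 0.00
      vertex 11.91 29.53 23.69
      vertex 22.01 28.05 23.69
    endloop
  endfacet
  facet normal -0.5243 0.8516 0.0000
    outer loop
      vertex 11.91 29.53 0.00
      vertex 3.22 24.18 0.00
      vertex 3.22 24.18 23.69
    endloop
  endfacet
  facet normal -0.5243 0.8516 0.0000
    outer loop
      vertex 11.91 29.53 0.00
      vertex 3.22 24.18 23.69
      vertex 11.91 29.53 23.69
    endloop
  endfacet
  facet normal -0.9493 0.3145 0.0000
    outer loop
      vertex 3.22 24.18 0.00
      vertex 0.01 14.49 0.00
      vertex 0.01 14.49 23.69
    endloop
  endfacet
  facet normal -0.9493 0.3145 0.0000
    outer loop
      vertex 3.22 24.18 0.00
      vertex 0.01 14.49 23.69
      vertex 3.22 24.18 23.69
    endloop
  endfacet
  facet normal -0.9296 -0.3687 0.0000
    outer loop
      vertex 0.01 14.49 0.00
      vertex 3.77 5.01 0.00
      vertex 3.77 5.01 23.69
    endloop
  endfacet
  facet normal -0.9296 -0.3687 0.0000
    outer loop
      vertex 0.01 14.49 0.00
      vertex 3.77 5.01 23.69
      vertex 0.01 14.49 23.69
    endloop
  endfacet
  facet normal -0.4752 -0.8799 0.0000
    outer loop
      vertex 3.77 5.01 0.00
      vertex 12.75 0.16 0.00
      vertex 12.75 0.16 23.69
    endloop
  endfacet
  facet normal -0.4752 -0.8799 0.0000
    outer loop
      vertex 3.77 5.01 0.00
      vertex 12.75 0.16 23.69
      vertex 3.77 5.01 23.69
    endloop
  endfacet
  facet normal 0.2018 -0.9794 0.0000
    outer loop
      vertex 12.75 0.16 0.00
      vertex 22.75 2.22 0.00
      vertex 22.75 2.22 23.69
    endloop
  endfacet
  facet normal 0.2018 -0.9794 0.0000
    outer loop
      vertex 12.75 0.16 0.00
      vertex 22.75 2.22 23.69
      vertex 12.75 0.16 23.69
    endloop
  endfacet
  facet normal 0.7842 -0.6205 0.0000
    outer loop
      vertex 22.75 2.22 0.00
      vertex 29.08 10.22 0.00
      vertex 29.08 10.22 23.69
    endloop
  endfacet
  facet normal 0.7842 -0.6205 0.0000
    outer loop
      vertex 22.75 2.22 0.00
      vertex 29.08 10.22 23.69
      vertex 22.75 2.22 23.69
    endloop
  endfacet
  facet normal 0.9996 0.0284 0.0000
    outer loop
      vertex 29.08 10.22 0.00
      vertex 28.79 20.42 0.00
      vertex 28.79 20.42 23.69
    endloop
  endfacet
  facet normal 0.9996 0.0284 0.0000
    outer loop
      vertex 29.08 10.22 0.00
      vertex 28.79 20.42 23.69
      vertex 29.08 10.22 23.69
    endloop
  endfacet
endsolid part

The G0 Z moves step by Δz≈3.38 mm. Every layer's G1 loop is the same polygon, so the solid is a straight extrusion of it from z=0 to z≈23.7. Closing with flat bottom and top caps and triangulating gives 32 facets — a regular 9-sided prism (a cylinder approximated with 9 flat sides), circumscribed radius ≈ 14.9 mm, height ≈ 23.7 mm.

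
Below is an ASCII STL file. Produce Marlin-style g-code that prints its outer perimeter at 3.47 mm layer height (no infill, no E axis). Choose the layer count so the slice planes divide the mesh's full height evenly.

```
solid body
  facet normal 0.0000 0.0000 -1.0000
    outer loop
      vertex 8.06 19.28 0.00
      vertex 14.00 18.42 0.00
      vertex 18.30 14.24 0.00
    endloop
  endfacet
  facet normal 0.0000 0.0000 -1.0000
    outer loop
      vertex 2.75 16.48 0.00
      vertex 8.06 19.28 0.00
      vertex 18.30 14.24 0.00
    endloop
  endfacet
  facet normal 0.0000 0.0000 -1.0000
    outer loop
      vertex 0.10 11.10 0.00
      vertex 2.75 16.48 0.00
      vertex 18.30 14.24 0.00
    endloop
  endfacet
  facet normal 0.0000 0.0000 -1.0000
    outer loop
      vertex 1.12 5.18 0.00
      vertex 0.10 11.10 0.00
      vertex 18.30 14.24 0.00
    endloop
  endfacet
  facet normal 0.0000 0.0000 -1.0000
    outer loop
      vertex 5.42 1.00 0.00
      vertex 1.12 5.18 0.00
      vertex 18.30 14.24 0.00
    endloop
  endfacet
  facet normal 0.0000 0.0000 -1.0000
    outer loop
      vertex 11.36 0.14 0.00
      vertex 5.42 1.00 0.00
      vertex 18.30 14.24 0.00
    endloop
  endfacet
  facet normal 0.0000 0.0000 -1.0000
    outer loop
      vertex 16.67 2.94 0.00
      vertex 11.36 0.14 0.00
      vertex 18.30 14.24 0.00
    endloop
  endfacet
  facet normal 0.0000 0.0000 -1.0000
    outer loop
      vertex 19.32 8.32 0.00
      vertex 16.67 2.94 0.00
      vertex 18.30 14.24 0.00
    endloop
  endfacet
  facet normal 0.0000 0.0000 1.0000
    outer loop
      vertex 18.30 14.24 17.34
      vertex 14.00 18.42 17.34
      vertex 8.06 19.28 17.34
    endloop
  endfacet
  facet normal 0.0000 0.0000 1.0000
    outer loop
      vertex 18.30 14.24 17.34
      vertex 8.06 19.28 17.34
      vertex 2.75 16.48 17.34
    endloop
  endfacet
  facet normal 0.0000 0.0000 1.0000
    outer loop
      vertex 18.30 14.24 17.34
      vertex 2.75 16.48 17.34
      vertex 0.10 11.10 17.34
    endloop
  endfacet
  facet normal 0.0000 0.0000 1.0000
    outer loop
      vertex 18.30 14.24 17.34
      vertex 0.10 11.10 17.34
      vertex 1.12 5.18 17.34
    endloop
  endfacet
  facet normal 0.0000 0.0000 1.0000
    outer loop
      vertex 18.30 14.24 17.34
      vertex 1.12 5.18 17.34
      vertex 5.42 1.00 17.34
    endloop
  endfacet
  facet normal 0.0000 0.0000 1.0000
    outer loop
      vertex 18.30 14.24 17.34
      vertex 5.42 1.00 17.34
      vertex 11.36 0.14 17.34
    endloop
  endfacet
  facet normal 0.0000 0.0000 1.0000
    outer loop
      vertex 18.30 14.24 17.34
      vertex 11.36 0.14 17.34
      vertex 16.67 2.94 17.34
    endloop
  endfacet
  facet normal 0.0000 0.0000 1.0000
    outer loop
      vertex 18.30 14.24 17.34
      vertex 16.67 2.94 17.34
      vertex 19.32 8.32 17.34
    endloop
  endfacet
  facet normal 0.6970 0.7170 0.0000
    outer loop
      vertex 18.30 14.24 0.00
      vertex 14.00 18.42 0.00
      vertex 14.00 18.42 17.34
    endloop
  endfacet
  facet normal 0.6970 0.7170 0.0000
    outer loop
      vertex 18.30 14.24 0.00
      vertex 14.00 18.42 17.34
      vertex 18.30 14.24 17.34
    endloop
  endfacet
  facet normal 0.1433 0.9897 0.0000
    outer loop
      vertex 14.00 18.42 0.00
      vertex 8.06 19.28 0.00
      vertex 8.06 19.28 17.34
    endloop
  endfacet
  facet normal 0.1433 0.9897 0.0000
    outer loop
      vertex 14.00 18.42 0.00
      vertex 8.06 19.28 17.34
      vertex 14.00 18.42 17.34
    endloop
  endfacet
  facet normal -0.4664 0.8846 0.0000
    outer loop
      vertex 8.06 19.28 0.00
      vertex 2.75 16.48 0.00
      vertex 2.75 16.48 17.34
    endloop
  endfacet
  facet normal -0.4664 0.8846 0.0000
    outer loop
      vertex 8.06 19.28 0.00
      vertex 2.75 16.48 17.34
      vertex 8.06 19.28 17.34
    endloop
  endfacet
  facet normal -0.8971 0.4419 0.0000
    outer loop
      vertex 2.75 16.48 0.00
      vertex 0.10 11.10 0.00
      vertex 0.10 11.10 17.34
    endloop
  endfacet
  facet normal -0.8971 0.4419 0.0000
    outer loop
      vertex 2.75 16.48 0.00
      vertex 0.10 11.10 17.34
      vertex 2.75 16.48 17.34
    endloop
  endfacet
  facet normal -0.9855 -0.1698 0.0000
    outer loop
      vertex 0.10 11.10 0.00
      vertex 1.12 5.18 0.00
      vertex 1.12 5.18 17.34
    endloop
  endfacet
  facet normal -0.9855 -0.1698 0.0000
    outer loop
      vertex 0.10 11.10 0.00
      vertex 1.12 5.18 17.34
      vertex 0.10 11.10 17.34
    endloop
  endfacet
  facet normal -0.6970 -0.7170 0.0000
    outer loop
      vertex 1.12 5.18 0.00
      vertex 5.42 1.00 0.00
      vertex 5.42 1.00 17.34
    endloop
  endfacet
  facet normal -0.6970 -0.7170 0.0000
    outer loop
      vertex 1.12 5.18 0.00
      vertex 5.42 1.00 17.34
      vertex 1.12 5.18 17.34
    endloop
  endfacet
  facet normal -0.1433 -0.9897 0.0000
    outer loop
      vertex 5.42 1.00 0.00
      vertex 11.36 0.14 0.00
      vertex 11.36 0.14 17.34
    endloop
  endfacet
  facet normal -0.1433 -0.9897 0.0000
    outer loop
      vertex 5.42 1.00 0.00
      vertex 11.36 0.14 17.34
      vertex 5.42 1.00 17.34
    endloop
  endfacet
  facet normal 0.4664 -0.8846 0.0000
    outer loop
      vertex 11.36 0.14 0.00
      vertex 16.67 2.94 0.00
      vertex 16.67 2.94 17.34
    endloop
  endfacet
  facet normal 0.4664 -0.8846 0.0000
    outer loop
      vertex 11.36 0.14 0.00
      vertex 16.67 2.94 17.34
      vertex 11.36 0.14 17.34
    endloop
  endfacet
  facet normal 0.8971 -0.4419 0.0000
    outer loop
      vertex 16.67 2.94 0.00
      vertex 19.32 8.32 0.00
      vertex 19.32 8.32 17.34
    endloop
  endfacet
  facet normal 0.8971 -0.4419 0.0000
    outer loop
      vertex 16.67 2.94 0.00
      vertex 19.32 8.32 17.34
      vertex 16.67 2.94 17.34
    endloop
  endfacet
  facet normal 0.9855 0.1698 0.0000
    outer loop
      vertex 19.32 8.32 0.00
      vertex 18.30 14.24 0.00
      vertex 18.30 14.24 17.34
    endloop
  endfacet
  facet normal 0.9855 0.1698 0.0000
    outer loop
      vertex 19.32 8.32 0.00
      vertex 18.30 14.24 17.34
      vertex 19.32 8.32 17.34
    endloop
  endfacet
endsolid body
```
; perimeter-only toolpath
G21 ; units = mm
G90 ; absolute positioning
G28 ; home
; layer 1
G0 Z3.47
G0 X18.30 Y14.24
G1 X14.00 Y18.42
G1 X8.06 Y19.28
G1 X2.75 Y16.48
G1 X0.10 Y11.10
G1 X1.12 Y5.18
G1 X5.42 Y1.00
G1 X11.36 Y0.14
G1 X16.67 Y2.94
G1 X19.32 Y8.32
G1 X18.30 Y14.24
; layer 2
G0 Z6.94
G0 X18.30 Y14.24
G1 X14.00 Y18.42
G1 X8.06 Y19.28
G1 X2.75 Y16.48
G1 X0.10 Y11.10
G1 X1.12 Y5.18
G1 X5.42 Y1.00
G1 X11.36 Y0.14
G1 X16.67 Y2.94
G1 X19.32 Y8.32
G1 X18.30 Y14.24
; layer 3
G0 Z10.40
G0 X18.30 Y14.24
G1 X14.00 Y18.42
G1 X8.06 Y19.28
G1 X2.75 Y16.48
G1 X0.10 Y11.10
G1 X1.12 Y5.18
G1 X5.42 Y1.00
G1 X11.36 Y0.14
G1 X16.67 Y2.94
G1 X19.32 Y8.32
G1 X18.30 Y14.24
; layer 4
G0 Z13.87
G0 X18.30 Y14.24
G1 X14.00 Y18.42
G1 X8.06 Y19.28
G1 X2.75 Y16.48
G1 X0.10 Y11.10
G1 X1.12 Y5.18
G1 X5.42 Y1.00
G1 X11.36 Y0.14
G1 X16.67 Y2.94
G1 X19.32 Y8.32
G1 X18.30 Y14.24
; layer 5
G0 Z17.34
G0 X18.30 Y14.24
G1 X14.00 Y18.42
G1 X8.06 Y19.28
G1 X2.75 Y16.48
G1 X0.10 Y11.10
G1 X1.12 Y5.18
G1 X5.42 Y1.00
G1 X11.36 Y0.14
G1 X16.67 Y2.94
G1 X19.32 Y8.32
G1 X18.30 Y14.24
M2 ; end

The solid is a regular 10-sided prism (a cylinder approximated with 10 flat sides), circumscribed radius ≈ 9.71 mm, height ≈ 17.3 mm. Slicing at Δz = 3.47 mm — 5 equal slices spanning the solid's height, so layer i sits at z = i·h/5 — gives 5 non-empty perimeters. Each is a 10-segment closed polygon; G0 lifts to the layer z and rapids to the start vertex, then G1 traces the edges.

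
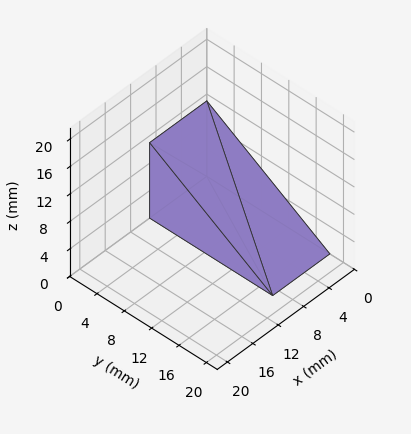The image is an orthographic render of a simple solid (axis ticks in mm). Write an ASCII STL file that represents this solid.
Reading the render: the shape is a wedge (ramp): 9 × 18 mm base, rising to 11 mm along the y=0 edge and sloping linearly to z=0 at y=18 (dimensions read to the nearest mm from the axis ticks). For the STL, each face is triangulated and given an outward normal.

solid part
  facet normal 0.0000 0.0000 -1.0000
    outer loop
      vertex 9.000 18.000 0.000
      vertex 9.000 0.000 0.000
      vertex 0.000 0.000 0.000
    endloop
  endfacet
  facet normal 0.0000 0.0000 -1.0000
    outer loop
      vertex 0.000 18.000 0.000
      vertex 9.000 18.000 0.000
      vertex 0.000 0.000 0.000
    endloop
  endfacet
  facet normal 0.0000 -1.0000 0.0000
    outer loop
      vertex 0.000 0.000 0.000
      vertex 9.000 0.000 0.000
      vertex 9.000 0.000 11.000
    endloop
  endfacet
  facet normal 0.0000 -1.0000 0.0000
    outer loop
      vertex 0.000 0.000 0.000
      vertex 9.000 0.000 11.000
      vertex 0.000 0.000 11.000
    endloop
  endfacet
  facet normal 0.0000 0.5215 0.8533
    outer loop
      vertex 0.000 0.000 11.000
      vertex 9.000 0.000 11.000
      vertex 9.000 18.000 0.000
    endloop
  endfacet
  facet normal 0.0000 0.5215 0.8533
    outer loop
      vertex 0.000 0.000 11.000
      vertex 9.000 18.000 0.000
      vertex 0.000 18.000 0.000
    endloop
  endfacet
  facet normal -1.0000 0.0000 0.0000
    outer loop
      vertex 0.000 0.000 11.000
      vertex 0.000 18.000 0.000
      vertex 0.000 0.000 0.000
    endloop
  endfacet
  facet normal 1.0000 0.0000 0.0000
    outer loop
      vertex 9.000 0.000 0.000
      vertex 9.000 18.000 0.000
      vertex 9.000 0.000 11.000
    endloop
  endfacet
endsolid part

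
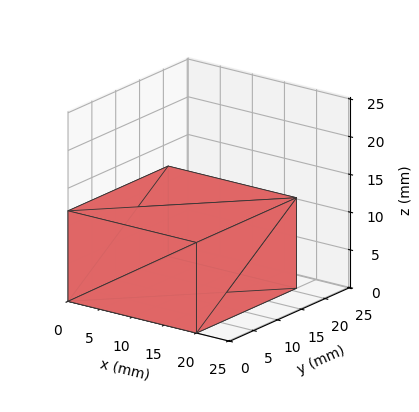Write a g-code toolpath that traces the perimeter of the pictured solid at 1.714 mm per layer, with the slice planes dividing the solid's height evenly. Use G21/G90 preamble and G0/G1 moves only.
Reading the render: the shape is a rectangular box, roughly 20 × 21 mm footprint and 12 mm tall (dimensions read to the nearest mm from the axis ticks). For the g-code, the solid's height is divided into equal slices at the stated Δz and each level perimeter traced with G1 moves after a G0 lift.

; perimeter-only toolpath
G21 ; units = mm
G90 ; absolute positioning
G28 ; home
; layer 1
G0 Z1.714
G0 X0.000 Y0.000
G1 X20.000 Y0.000
G1 X20.000 Y21.000
G1 X0.000 Y21.000
G1 X0.000 Y0.000
; layer 2
G0 Z3.429
G0 X0.000 Y0.000
G1 X20.000 Y0.000
G1 X20.000 Y21.000
G1 X0.000 Y21.000
G1 X0.000 Y0.000
; layer 3
G0 Z5.143
G0 X0.000 Y0.000
G1 X20.000 Y0.000
G1 X20.000 Y21.000
G1 X0.000 Y21.000
G1 X0.000 Y0.000
; layer 4
G0 Z6.857
G0 X0.000 Y0.000
G1 X20.000 Y0.000
G1 X20.000 Y21.000
G1 X0.000 Y21.000
G1 X0.000 Y0.000
; layer 5
G0 Z8.571
G0 X0.000 Y0.000
G1 X20.000 Y0.000
G1 X20.000 Y21.000
G1 X0.000 Y21.000
G1 X0.000 Y0.000
; layer 6
G0 Z10.286
G0 X0.000 Y0.000
G1 X20.000 Y0.000
G1 X20.000 Y21.000
G1 X0.000 Y21.000
G1 X0.000 Y0.000
; layer 7
G0 Z12.000
G0 X0.000 Y0.000
G1 X20.000 Y0.000
G1 X20.000 Y21.000
G1 X0.000 Y21.000
G1 X0.000 Y0.000
M2 ; end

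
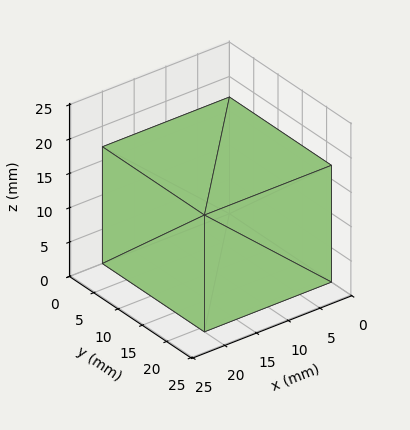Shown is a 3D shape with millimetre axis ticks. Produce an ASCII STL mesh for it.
Reading the render: the shape is a rectangular box, roughly 20 × 21 mm footprint and 17 mm tall (dimensions read to the nearest mm from the axis ticks). For the STL, each face is triangulated and given an outward normal.

solid part
  facet normal 0.0000 0.0000 -1.0000
    outer loop
      vertex 20.0 21.0 0.0
      vertex 20.0 0.0 0.0
      vertex 0.0 0.0 0.0
    endloop
  endfacet
  facet normal 0.0000 0.0000 -1.0000
    outer loop
      vertex 0.0 21.0 0.0
      vertex 20.0 21.0 0.0
      vertex 0.0 0.0 0.0
    endloop
  endfacet
  facet normal 0.0000 0.0000 1.0000
    outer loop
      vertex 0.0 0.0 17.0
      vertex 20.0 0.0 17.0
      vertex 20.0 21.0 17.0
    endloop
  endfacet
  facet normal 0.0000 0.0000 1.0000
    outer loop
      vertex 0.0 0.0 17.0
      vertex 20.0 21.0 17.0
      vertex 0.0 21.0 17.0
    endloop
  endfacet
  facet normal 0.0000 -1.0000 0.0000
    outer loop
      vertex 0.0 0.0 0.0
      vertex 20.0 0.0 0.0
      vertex 20.0 0.0 17.0
    endloop
  endfacet
  facet normal 0.0000 -1.0000 0.0000
    outer loop
      vertex 0.0 0.0 0.0
      vertex 20.0 0.0 17.0
      vertex 0.0 0.0 17.0
    endloop
  endfacet
  facet normal 0.0000 1.0000 0.0000
    outer loop
      vertex 20.0 21.0 17.0
      vertex 20.0 21.0 0.0
      vertex 0.0 21.0 0.0
    endloop
  endfacet
  facet normal 0.0000 1.0000 0.0000
    outer loop
      vertex 0.0 21.0 17.0
      vertex 20.0 21.0 17.0
      vertex 0.0 21.0 0.0
    endloop
  endfacet
  facet normal -1.0000 0.0000 0.0000
    outer loop
      vertex 0.0 21.0 17.0
      vertex 0.0 21.0 0.0
      vertex 0.0 0.0 0.0
    endloop
  endfacet
  facet normal -1.0000 0.0000 0.0000
    outer loop
      vertex 0.0 0.0 17.0
      vertex 0.0 21.0 17.0
      vertex 0.0 0.0 0.0
    endloop
  endfacet
  facet normal 1.0000 0.0000 0.0000
    outer loop
      vertex 20.0 0.0 0.0
      vertex 20.0 21.0 0.0
      vertex 20.0 21.0 17.0
    endloop
  endfacet
  facet normal 1.0000 0.0000 0.0000
    outer loop
      vertex 20.0 0.0 0.0
      vertex 20.0 21.0 17.0
      vertex 20.0 0.0 17.0
    endloop
  endfacet
endsolid part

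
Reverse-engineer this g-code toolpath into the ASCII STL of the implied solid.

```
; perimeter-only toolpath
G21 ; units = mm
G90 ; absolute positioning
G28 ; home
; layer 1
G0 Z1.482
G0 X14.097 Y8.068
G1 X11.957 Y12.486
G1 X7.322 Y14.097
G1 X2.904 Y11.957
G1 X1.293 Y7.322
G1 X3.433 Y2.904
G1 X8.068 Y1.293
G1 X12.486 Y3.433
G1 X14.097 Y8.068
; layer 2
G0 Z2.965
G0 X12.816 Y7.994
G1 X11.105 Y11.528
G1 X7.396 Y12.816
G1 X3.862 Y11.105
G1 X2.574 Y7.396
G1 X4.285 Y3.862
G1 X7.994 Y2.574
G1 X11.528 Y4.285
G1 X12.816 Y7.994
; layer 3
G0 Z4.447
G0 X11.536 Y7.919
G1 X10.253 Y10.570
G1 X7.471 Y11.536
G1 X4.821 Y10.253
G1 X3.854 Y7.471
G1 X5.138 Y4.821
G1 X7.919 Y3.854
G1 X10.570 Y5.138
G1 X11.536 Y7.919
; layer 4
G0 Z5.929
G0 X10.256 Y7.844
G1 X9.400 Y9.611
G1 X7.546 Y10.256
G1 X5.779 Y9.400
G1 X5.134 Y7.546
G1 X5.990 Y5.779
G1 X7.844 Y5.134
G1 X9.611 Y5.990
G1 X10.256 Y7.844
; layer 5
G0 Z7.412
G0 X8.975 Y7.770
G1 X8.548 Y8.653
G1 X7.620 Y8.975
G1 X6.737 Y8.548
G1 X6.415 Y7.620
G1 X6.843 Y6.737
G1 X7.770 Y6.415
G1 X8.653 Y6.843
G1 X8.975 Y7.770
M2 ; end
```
solid part
  facet normal 0.0000 0.0000 -1.0000
    outer loop
      vertex 7.247 15.377 0.000
      vertex 12.810 13.444 0.000
      vertex 15.377 8.143 0.000
    endloop
  endfacet
  facet normal 0.0000 0.0000 -1.0000
    outer loop
      vertex 1.946 12.810 0.000
      vertex 7.247 15.377 0.000
      vertex 15.377 8.143 0.000
    endloop
  endfacet
  facet normal 0.0000 0.0000 -1.0000
    outer loop
      vertex 0.013 7.247 0.000
      vertex 1.946 12.810 0.000
      vertex 15.377 8.143 0.000
    endloop
  endfacet
  facet normal 0.0000 0.0000 -1.0000
    outer loop
      vertex 2.580 1.946 0.000
      vertex 0.013 7.247 0.000
      vertex 15.377 8.143 0.000
    endloop
  endfacet
  facet normal 0.0000 0.0000 -1.0000
    outer loop
      vertex 8.143 0.013 0.000
      vertex 2.580 1.946 0.000
      vertex 15.377 8.143 0.000
    endloop
  endfacet
  facet normal 0.0000 0.0000 -1.0000
    outer loop
      vertex 13.444 2.580 0.000
      vertex 8.143 0.013 0.000
      vertex 15.377 8.143 0.000
    endloop
  endfacet
  facet normal 0.7030 0.3404 0.6244
    outer loop
      vertex 15.377 8.143 0.000
      vertex 12.810 13.444 0.000
      vertex 7.695 7.695 8.894
    endloop
  endfacet
  facet normal 0.2564 0.7378 0.6244
    outer loop
      vertex 12.810 13.444 0.000
      vertex 7.247 15.377 0.000
      vertex 7.695 7.695 8.894
    endloop
  endfacet
  facet normal -0.3404 0.7030 0.6244
    outer loop
      vertex 7.247 15.377 0.000
      vertex 1.946 12.810 0.000
      vertex 7.695 7.695 8.894
    endloop
  endfacet
  facet normal -0.7378 0.2564 0.6244
    outer loop
      vertex 1.946 12.810 0.000
      vertex 0.013 7.247 0.000
      vertex 7.695 7.695 8.894
    endloop
  endfacet
  facet normal -0.7030 -0.3404 0.6244
    outer loop
      vertex 0.013 7.247 0.000
      vertex 2.580 1.946 0.000
      vertex 7.695 7.695 8.894
    endloop
  endfacet
  facet normal -0.2564 -0.7378 0.6244
    outer loop
      vertex 2.580 1.946 0.000
      vertex 8.143 0.013 0.000
      vertex 7.695 7.695 8.894
    endloop
  endfacet
  facet normal 0.3404 -0.7030 0.6244
    outer loop
      vertex 8.143 0.013 0.000
      vertex 13.444 2.580 0.000
      vertex 7.695 7.695 8.894
    endloop
  endfacet
  facet normal 0.7378 -0.2564 0.6244
    outer loop
      vertex 13.444 2.580 0.000
      vertex 15.377 8.143 0.000
      vertex 7.695 7.695 8.894
    endloop
  endfacet
endsolid part

The G0 Z moves step by Δz≈1.482 mm. The G1 loops shrink linearly with z, so the solid tapers from its base footprint up to z≈8.89. Closing with a flat bottom cap and the tapered top and triangulating gives 14 facets — a regular 8-sided pyramid, base circumscribed radius ≈ 7.7 mm, apex at z ≈ 8.89 mm.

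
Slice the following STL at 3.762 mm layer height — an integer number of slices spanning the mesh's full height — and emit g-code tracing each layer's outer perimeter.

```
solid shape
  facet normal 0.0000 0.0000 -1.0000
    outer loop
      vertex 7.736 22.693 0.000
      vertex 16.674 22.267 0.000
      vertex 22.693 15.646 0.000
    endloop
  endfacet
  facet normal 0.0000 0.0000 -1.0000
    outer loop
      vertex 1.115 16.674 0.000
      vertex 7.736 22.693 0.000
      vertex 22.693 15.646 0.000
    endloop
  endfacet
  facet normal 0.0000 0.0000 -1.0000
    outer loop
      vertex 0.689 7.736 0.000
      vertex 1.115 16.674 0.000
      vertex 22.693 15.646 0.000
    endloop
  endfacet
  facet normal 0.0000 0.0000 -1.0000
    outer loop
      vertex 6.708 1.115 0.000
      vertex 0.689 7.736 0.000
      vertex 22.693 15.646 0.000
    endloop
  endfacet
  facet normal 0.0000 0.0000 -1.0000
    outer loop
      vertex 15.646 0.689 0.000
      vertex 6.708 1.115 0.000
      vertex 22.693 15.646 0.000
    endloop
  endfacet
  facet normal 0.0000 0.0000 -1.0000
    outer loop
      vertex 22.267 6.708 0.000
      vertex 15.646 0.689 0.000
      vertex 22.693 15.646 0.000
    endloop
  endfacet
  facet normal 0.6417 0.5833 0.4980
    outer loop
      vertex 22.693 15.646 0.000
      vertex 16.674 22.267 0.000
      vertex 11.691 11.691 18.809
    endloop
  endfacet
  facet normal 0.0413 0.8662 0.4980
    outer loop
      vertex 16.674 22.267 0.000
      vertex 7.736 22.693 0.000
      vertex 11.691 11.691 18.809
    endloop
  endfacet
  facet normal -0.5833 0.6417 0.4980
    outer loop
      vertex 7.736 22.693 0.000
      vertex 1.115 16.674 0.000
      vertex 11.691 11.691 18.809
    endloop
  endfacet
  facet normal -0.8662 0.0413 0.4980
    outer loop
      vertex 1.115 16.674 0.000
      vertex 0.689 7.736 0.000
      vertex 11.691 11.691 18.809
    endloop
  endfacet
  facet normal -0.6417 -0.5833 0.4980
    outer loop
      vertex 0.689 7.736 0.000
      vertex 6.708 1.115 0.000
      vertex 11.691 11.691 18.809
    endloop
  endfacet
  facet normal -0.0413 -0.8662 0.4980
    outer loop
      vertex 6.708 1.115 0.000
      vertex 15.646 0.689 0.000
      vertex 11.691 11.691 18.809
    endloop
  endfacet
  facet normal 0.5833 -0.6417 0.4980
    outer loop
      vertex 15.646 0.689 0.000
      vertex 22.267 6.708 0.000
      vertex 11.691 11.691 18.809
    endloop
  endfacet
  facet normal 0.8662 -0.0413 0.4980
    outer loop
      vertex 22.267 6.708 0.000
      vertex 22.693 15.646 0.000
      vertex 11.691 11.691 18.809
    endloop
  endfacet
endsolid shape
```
; perimeter-only toolpath
G21 ; units = mm
G90 ; absolute positioning
G28 ; home
; layer 1
G0 Z3.762
G0 X20.493 Y14.855
G1 X15.677 Y20.152
G1 X8.527 Y20.493
G1 X3.230 Y15.677
G1 X2.889 Y8.527
G1 X7.705 Y3.230
G1 X14.855 Y2.889
G1 X20.152 Y7.705
G1 X20.493 Y14.855
; layer 2
G0 Z7.524
G0 X18.292 Y14.064
G1 X14.681 Y18.037
G1 X9.318 Y18.292
G1 X5.345 Y14.681
G1 X5.090 Y9.318
G1 X8.701 Y5.345
G1 X14.064 Y5.090
G1 X18.037 Y8.701
G1 X18.292 Y14.064
; layer 3
G0 Z11.285
G0 X16.092 Y13.273
G1 X13.684 Y15.921
G1 X10.109 Y16.092
G1 X7.461 Y13.684
G1 X7.290 Y10.109
G1 X9.698 Y7.461
G1 X13.273 Y7.290
G1 X15.921 Y9.698
G1 X16.092 Y13.273
; layer 4
G0 Z15.047
G0 X13.891 Y12.482
G1 X12.688 Y13.806
G1 X10.900 Y13.891
G1 X9.576 Y12.688
G1 X9.491 Y10.900
G1 X10.694 Y9.576
G1 X12.482 Y9.491
G1 X13.806 Y10.694
G1 X13.891 Y12.482
M2 ; end

The solid is a regular 8-sided pyramid, base circumscribed radius ≈ 11.7 mm, apex at z ≈ 18.8 mm. Slicing at Δz = 3.762 mm — 5 equal slices spanning the solid's height, so layer i sits at z = i·h/5 — gives 4 non-empty perimeters. Each is a 8-segment closed polygon; G0 lifts to the layer z and rapids to the start vertex, then G1 traces the edges. The cross-section shrinks linearly with z (the slice at the apex is degenerate and omitted).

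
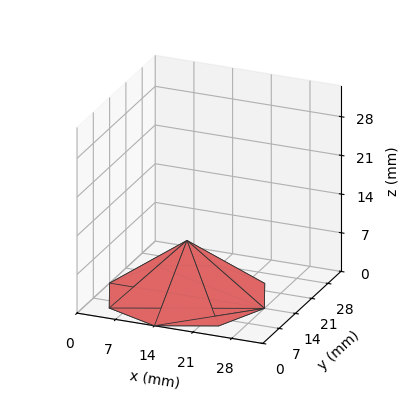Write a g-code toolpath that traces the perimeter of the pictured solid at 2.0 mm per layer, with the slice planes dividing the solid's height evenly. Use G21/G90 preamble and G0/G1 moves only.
Reading the render: the shape is a regular 8-sided pyramid, base circumscribed radius ≈ 14 mm, apex at z ≈ 10 mm (dimensions read to the nearest mm from the axis ticks). For the g-code, the solid's height is divided into equal slices at the stated Δz and each level perimeter traced with G1 moves after a G0 lift.

; perimeter-only toolpath
G21 ; units = mm
G90 ; absolute positioning
G28 ; home
; layer 1
G0 Z2.0
G0 X25.2 Y14.0
G1 X21.9 Y21.9
G1 X14.0 Y25.2
G1 X6.1 Y21.9
G1 X2.8 Y14.0
G1 X6.1 Y6.1
G1 X14.0 Y2.8
G1 X21.9 Y6.1
G1 X25.2 Y14.0
; layer 2
G0 Z4.0
G0 X22.4 Y14.0
G1 X19.9 Y19.9
G1 X14.0 Y22.4
G1 X8.1 Y19.9
G1 X5.6 Y14.0
G1 X8.1 Y8.1
G1 X14.0 Y5.6
G1 X19.9 Y8.1
G1 X22.4 Y14.0
; layer 3
G0 Z6.0
G0 X19.6 Y14.0
G1 X18.0 Y18.0
G1 X14.0 Y19.6
G1 X10.0 Y18.0
G1 X8.4 Y14.0
G1 X10.0 Y10.0
G1 X14.0 Y8.4
G1 X18.0 Y10.0
G1 X19.6 Y14.0
; layer 4
G0 Z8.0
G0 X16.8 Y14.0
G1 X16.0 Y16.0
G1 X14.0 Y16.8
G1 X12.0 Y16.0
G1 X11.2 Y14.0
G1 X12.0 Y12.0
G1 X14.0 Y11.2
G1 X16.0 Y12.0
G1 X16.8 Y14.0
M2 ; end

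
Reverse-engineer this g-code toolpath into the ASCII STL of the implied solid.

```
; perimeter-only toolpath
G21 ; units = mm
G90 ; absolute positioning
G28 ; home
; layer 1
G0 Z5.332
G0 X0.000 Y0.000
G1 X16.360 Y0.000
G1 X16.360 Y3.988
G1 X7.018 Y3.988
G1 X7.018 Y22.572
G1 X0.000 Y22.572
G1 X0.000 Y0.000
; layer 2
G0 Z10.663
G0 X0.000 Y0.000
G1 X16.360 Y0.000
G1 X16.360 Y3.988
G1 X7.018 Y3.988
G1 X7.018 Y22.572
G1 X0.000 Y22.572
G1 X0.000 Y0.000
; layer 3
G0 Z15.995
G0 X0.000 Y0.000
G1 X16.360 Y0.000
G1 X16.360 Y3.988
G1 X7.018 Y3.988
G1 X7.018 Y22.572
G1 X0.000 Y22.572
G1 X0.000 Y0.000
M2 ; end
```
solid part
  facet normal 0.0000 0.0000 -1.0000
    outer loop
      vertex 16.360 3.988 0.000
      vertex 16.360 0.000 0.000
      vertex 0.000 0.000 0.000
    endloop
  endfacet
  facet normal 0.0000 0.0000 -1.0000
    outer loop
      vertex 7.018 3.988 0.000
      vertex 16.360 3.988 0.000
      vertex 0.000 0.000 0.000
    endloop
  endfacet
  facet normal 0.0000 0.0000 -1.0000
    outer loop
      vertex 7.018 22.572 0.000
      vertex 7.018 3.988 0.000
      vertex 0.000 0.000 0.000
    endloop
  endfacet
  facet normal 0.0000 0.0000 -1.0000
    outer loop
      vertex 0.000 22.572 0.000
      vertex 7.018 22.572 0.000
      vertex 0.000 0.000 0.000
    endloop
  endfacet
  facet normal 0.0000 0.0000 1.0000
    outer loop
      vertex 0.000 0.000 15.995
      vertex 16.360 0.000 15.995
      vertex 16.360 3.988 15.995
    endloop
  endfacet
  facet normal 0.0000 0.0000 1.0000
    outer loop
      vertex 0.000 0.000 15.995
      vertex 16.360 3.988 15.995
      vertex 7.018 3.988 15.995
    endloop
  endfacet
  facet normal 0.0000 0.0000 1.0000
    outer loop
      vertex 0.000 0.000 15.995
      vertex 7.018 3.988 15.995
      vertex 7.018 22.572 15.995
    endloop
  endfacet
  facet normal 0.0000 0.0000 1.0000
    outer loop
      vertex 0.000 0.000 15.995
      vertex 7.018 22.572 15.995
      vertex 0.000 22.572 15.995
    endloop
  endfacet
  facet normal 0.0000 -1.0000 0.0000
    outer loop
      vertex 0.000 0.000 0.000
      vertex 16.360 0.000 0.000
      vertex 16.360 0.000 15.995
    endloop
  endfacet
  facet normal 0.0000 -1.0000 0.0000
    outer loop
      vertex 0.000 0.000 0.000
      vertex 16.360 0.000 15.995
      vertex 0.000 0.000 15.995
    endloop
  endfacet
  facet normal 1.0000 0.0000 0.0000
    outer loop
      vertex 16.360 0.000 0.000
      vertex 16.360 3.988 0.000
      vertex 16.360 3.988 15.995
    endloop
  endfacet
  facet normal 1.0000 0.0000 0.0000
    outer loop
      vertex 16.360 0.000 0.000
      vertex 16.360 3.988 15.995
      vertex 16.360 0.000 15.995
    endloop
  endfacet
  facet normal 0.0000 1.0000 0.0000
    outer loop
      vertex 16.360 3.988 0.000
      vertex 7.018 3.988 0.000
      vertex 7.018 3.988 15.995
    endloop
  endfacet
  facet normal 0.0000 1.0000 0.0000
    outer loop
      vertex 16.360 3.988 0.000
      vertex 7.018 3.988 15.995
      vertex 16.360 3.988 15.995
    endloop
  endfacet
  facet normal 1.0000 0.0000 0.0000
    outer loop
      vertex 7.018 3.988 0.000
      vertex 7.018 22.572 0.000
      vertex 7.018 22.572 15.995
    endloop
  endfacet
  facet normal 1.0000 0.0000 0.0000
    outer loop
      vertex 7.018 3.988 0.000
      vertex 7.018 22.572 15.995
      vertex 7.018 3.988 15.995
    endloop
  endfacet
  facet normal 0.0000 1.0000 0.0000
    outer loop
      vertex 7.018 22.572 0.000
      vertex 0.000 22.572 0.000
      vertex 0.000 22.572 15.995
    endloop
  endfacet
  facet normal 0.0000 1.0000 0.0000
    outer loop
      vertex 7.018 22.572 0.000
      vertex 0.000 22.572 15.995
      vertex 7.018 22.572 15.995
    endloop
  endfacet
  facet normal -1.0000 0.0000 0.0000
    outer loop
      vertex 0.000 22.572 0.000
      vertex 0.000 0.000 0.000
      vertex 0.000 0.000 15.995
    endloop
  endfacet
  facet normal -1.0000 0.0000 0.0000
    outer loop
      vertex 0.000 22.572 0.000
      vertex 0.000 0.000 15.995
      vertex 0.000 22.572 15.995
    endloop
  endfacet
endsolid part

The G0 Z moves step by Δz≈5.332 mm. Every layer's G1 loop is the same polygon, so the solid is a straight extrusion of it from z=0 to z≈16. Closing with flat bottom and top caps and triangulating gives 20 facets — an L-shaped prism: outer 16.4 × 22.6 mm, arm thicknesses ≈ 3.99 mm (horizontal) and 7.02 mm (vertical), extruded 16 mm in z.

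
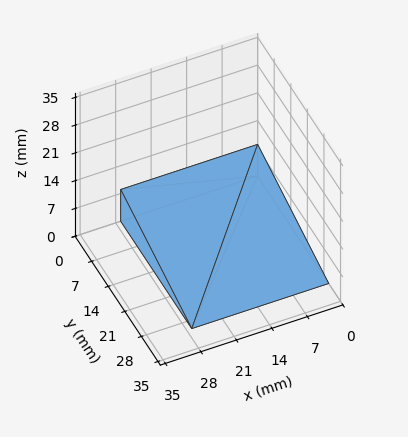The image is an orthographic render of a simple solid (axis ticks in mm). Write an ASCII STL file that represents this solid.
Reading the render: the shape is a wedge (ramp): 27 × 30 mm base, rising to 8 mm along the y=0 edge and sloping linearly to z=0 at y=30 (dimensions read to the nearest mm from the axis ticks). For the STL, each face is triangulated and given an outward normal.

solid part
  facet normal 0.0000 0.0000 -1.0000
    outer loop
      vertex 27.00 30.00 0.00
      vertex 27.00 0.00 0.00
      vertex 0.00 0.00 0.00
    endloop
  endfacet
  facet normal 0.0000 0.0000 -1.0000
    outer loop
      vertex 0.00 30.00 0.00
      vertex 27.00 30.00 0.00
      vertex 0.00 0.00 0.00
    endloop
  endfacet
  facet normal 0.0000 -1.0000 0.0000
    outer loop
      vertex 0.00 0.00 0.00
      vertex 27.00 0.00 0.00
      vertex 27.00 0.00 8.00
    endloop
  endfacet
  facet normal 0.0000 -1.0000 0.0000
    outer loop
      vertex 0.00 0.00 0.00
      vertex 27.00 0.00 8.00
      vertex 0.00 0.00 8.00
    endloop
  endfacet
  facet normal 0.0000 0.2577 0.9662
    outer loop
      vertex 0.00 0.00 8.00
      vertex 27.00 0.00 8.00
      vertex 27.00 30.00 0.00
    endloop
  endfacet
  facet normal 0.0000 0.2577 0.9662
    outer loop
      vertex 0.00 0.00 8.00
      vertex 27.00 30.00 0.00
      vertex 0.00 30.00 0.00
    endloop
  endfacet
  facet normal -1.0000 0.0000 0.0000
    outer loop
      vertex 0.00 0.00 8.00
      vertex 0.00 30.00 0.00
      vertex 0.00 0.00 0.00
    endloop
  endfacet
  facet normal 1.0000 0.0000 0.0000
    outer loop
      vertex 27.00 0.00 0.00
      vertex 27.00 30.00 0.00
      vertex 27.00 0.00 8.00
    endloop
  endfacet
endsolid part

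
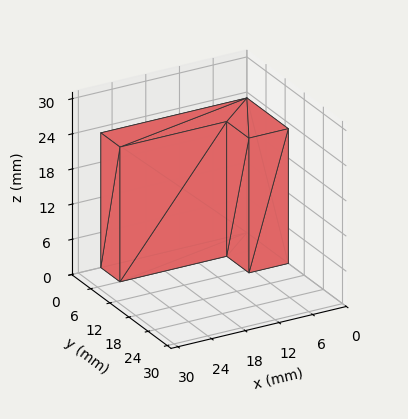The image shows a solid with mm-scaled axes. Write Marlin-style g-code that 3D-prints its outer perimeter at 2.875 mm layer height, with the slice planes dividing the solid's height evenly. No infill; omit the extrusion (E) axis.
Reading the render: the shape is an L-shaped prism: outer 26 × 13 mm, arm thicknesses ≈ 6 mm (horizontal) and 7 mm (vertical), extruded 23 mm in z (dimensions read to the nearest mm from the axis ticks). For the g-code, the solid's height is divided into equal slices at the stated Δz and each level perimeter traced with G1 moves after a G0 lift.

; perimeter-only toolpath
G21 ; units = mm
G90 ; absolute positioning
G28 ; home
; layer 1
G0 Z2.875
G0 X0.000 Y0.000
G1 X26.000 Y0.000
G1 X26.000 Y6.000
G1 X7.000 Y6.000
G1 X7.000 Y13.000
G1 X0.000 Y13.000
G1 X0.000 Y0.000
; layer 2
G0 Z5.750
G0 X0.000 Y0.000
G1 X26.000 Y0.000
G1 X26.000 Y6.000
G1 X7.000 Y6.000
G1 X7.000 Y13.000
G1 X0.000 Y13.000
G1 X0.000 Y0.000
; layer 3
G0 Z8.625
G0 X0.000 Y0.000
G1 X26.000 Y0.000
G1 X26.000 Y6.000
G1 X7.000 Y6.000
G1 X7.000 Y13.000
G1 X0.000 Y13.000
G1 X0.000 Y0.000
; layer 4
G0 Z11.500
G0 X0.000 Y0.000
G1 X26.000 Y0.000
G1 X26.000 Y6.000
G1 X7.000 Y6.000
G1 X7.000 Y13.000
G1 X0.000 Y13.000
G1 X0.000 Y0.000
; layer 5
G0 Z14.375
G0 X0.000 Y0.000
G1 X26.000 Y0.000
G1 X26.000 Y6.000
G1 X7.000 Y6.000
G1 X7.000 Y13.000
G1 X0.000 Y13.000
G1 X0.000 Y0.000
; layer 6
G0 Z17.250
G0 X0.000 Y0.000
G1 X26.000 Y0.000
G1 X26.000 Y6.000
G1 X7.000 Y6.000
G1 X7.000 Y13.000
G1 X0.000 Y13.000
G1 X0.000 Y0.000
; layer 7
G0 Z20.125
G0 X0.000 Y0.000
G1 X26.000 Y0.000
G1 X26.000 Y6.000
G1 X7.000 Y6.000
G1 X7.000 Y13.000
G1 X0.000 Y13.000
G1 X0.000 Y0.000
; layer 8
G0 Z23.000
G0 X0.000 Y0.000
G1 X26.000 Y0.000
G1 X26.000 Y6.000
G1 X7.000 Y6.000
G1 X7.000 Y13.000
G1 X0.000 Y13.000
G1 X0.000 Y0.000
M2 ; end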